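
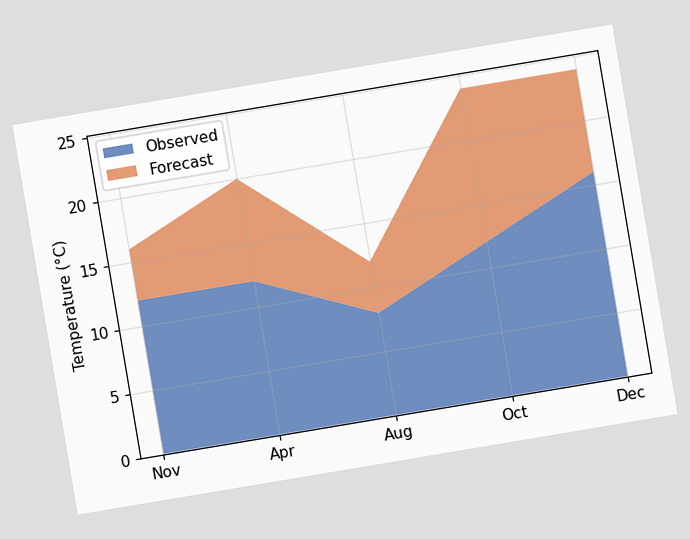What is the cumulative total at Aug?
12°C

The chart is tilted about 10° counter-clockwise. The stacked total at Aug reaches 12°C.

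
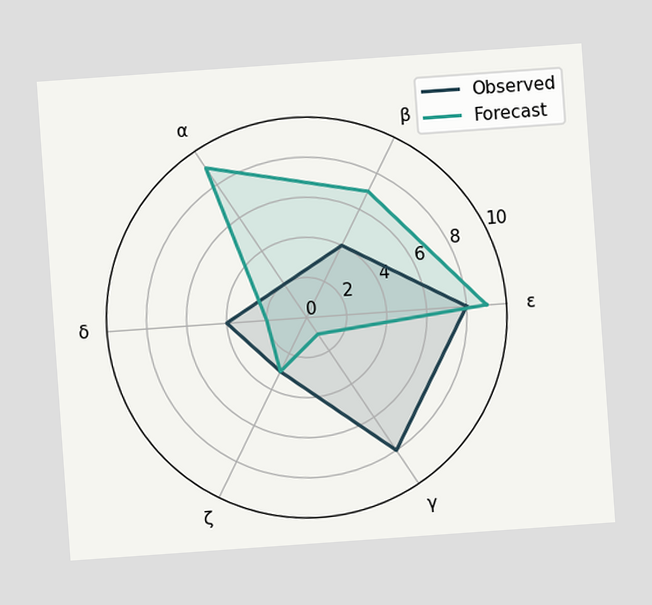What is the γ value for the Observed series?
8

The chart is tilted about 4° counter-clockwise. On the γ axis, Observed reaches 8.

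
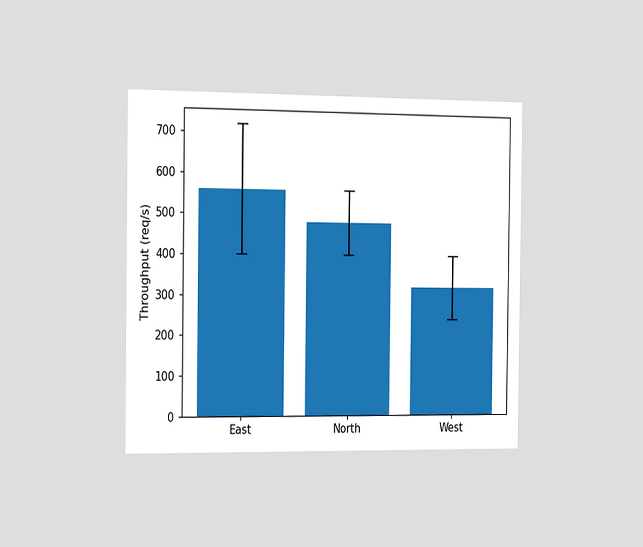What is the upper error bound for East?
The chart is viewed slightly from the left. The East bar's upper whisker reaches 720req/s.

720req/s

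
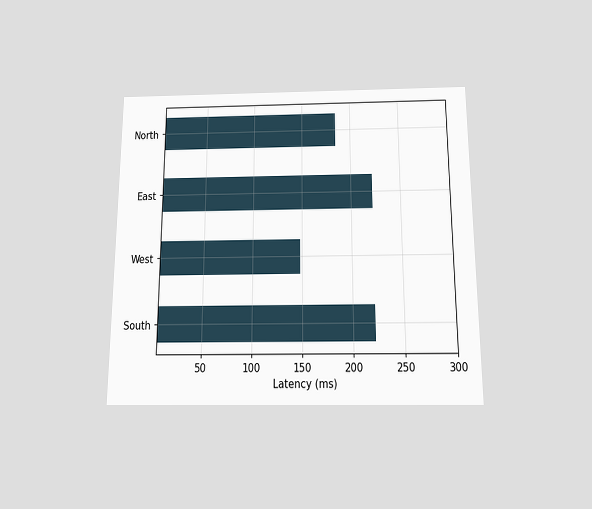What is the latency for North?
The chart is viewed slightly from below. Reading along the chart's x-axis, the North bar reaches 185ms.

185ms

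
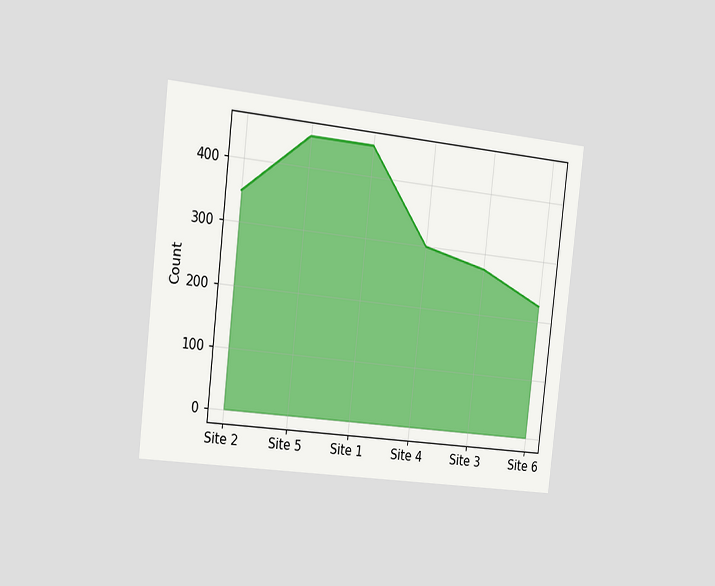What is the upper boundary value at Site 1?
The chart is tilted about 6° clockwise and viewed slightly from the left. At Site 1 the upper boundary is at 450.

450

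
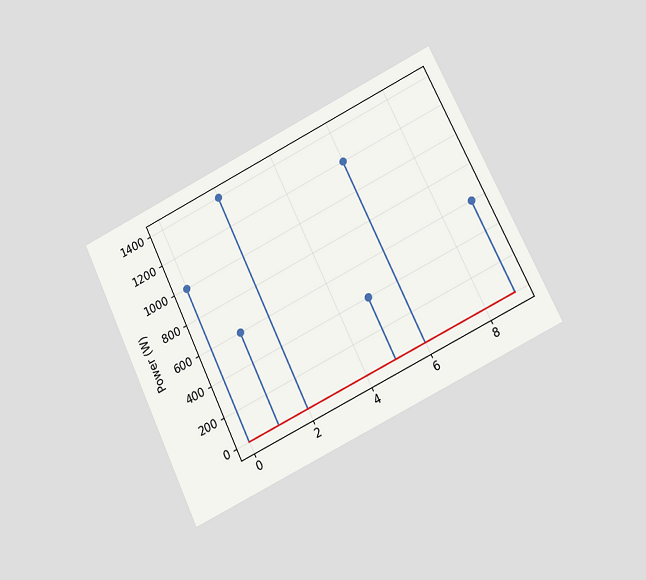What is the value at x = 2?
1400W

The chart is tilted about 26° counter-clockwise and viewed at a slight angle. The stem at x=2 reaches 1400W.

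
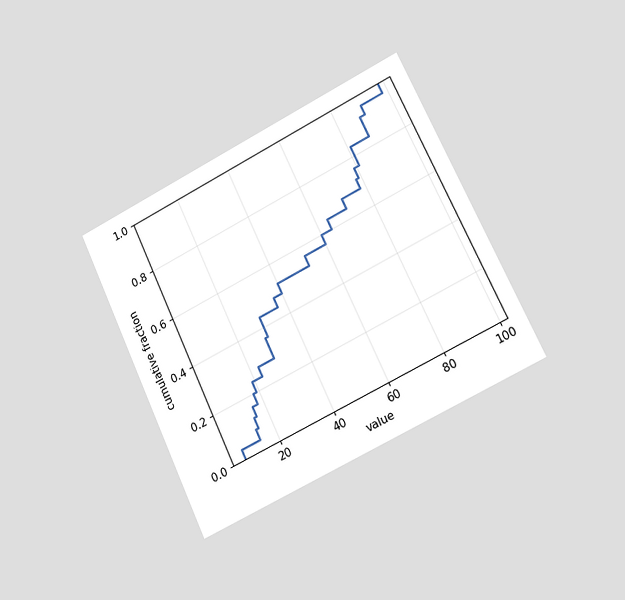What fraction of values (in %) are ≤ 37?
The chart is tilted about 25° counter-clockwise and viewed slightly from the right. At x=37 the ECDF step is at 48%.

48%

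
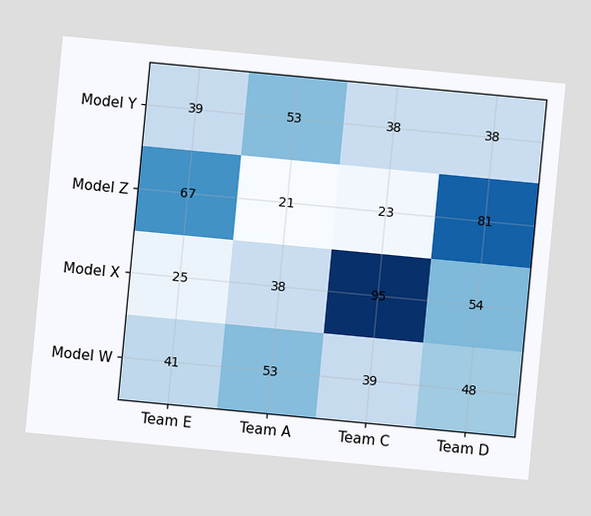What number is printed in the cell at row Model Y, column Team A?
53

The chart is tilted about 5° clockwise. The (Model Y, Team A) cell reads 53.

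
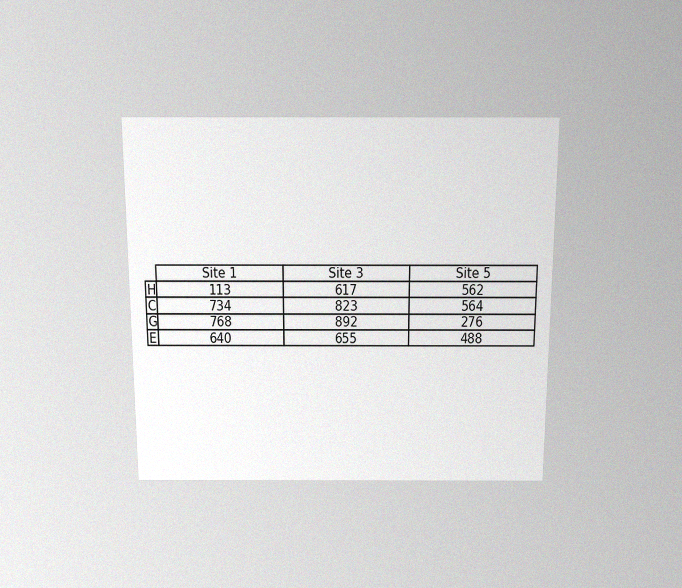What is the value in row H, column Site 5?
562

The chart is viewed slightly from above, with some photo noise. The (H, Site 5) cell reads 562.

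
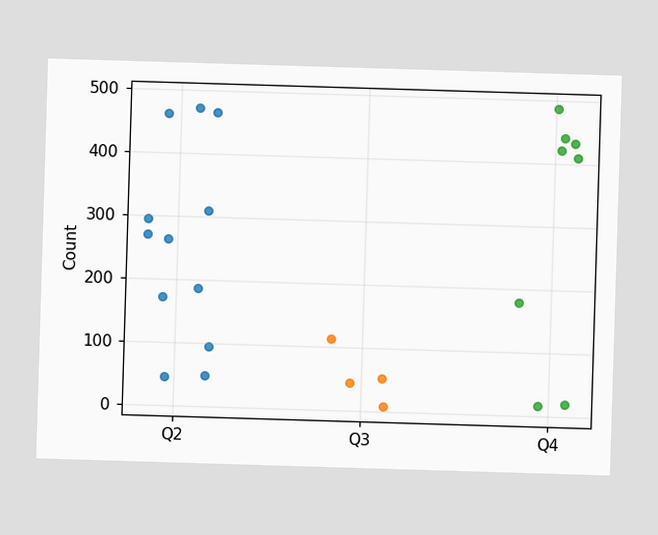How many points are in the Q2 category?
12

Counting the markers in the Q2 column gives 12.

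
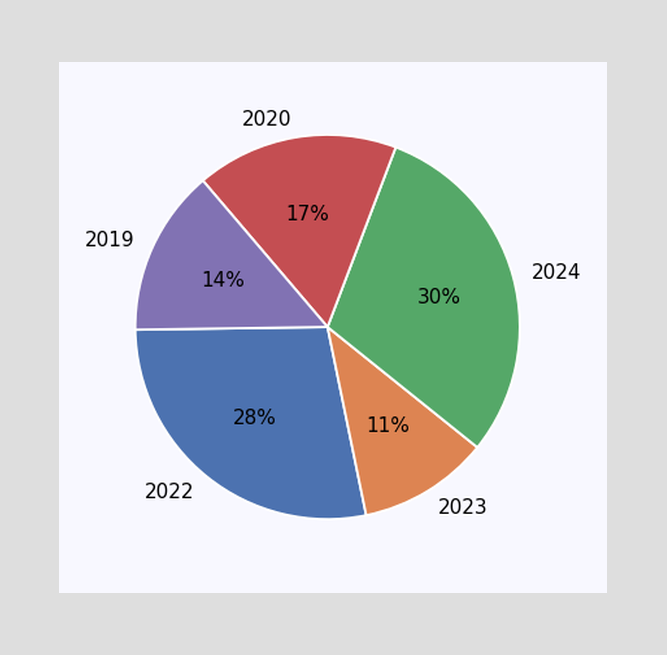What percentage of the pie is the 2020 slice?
The 2020 slice takes up 17% of the pie.

17%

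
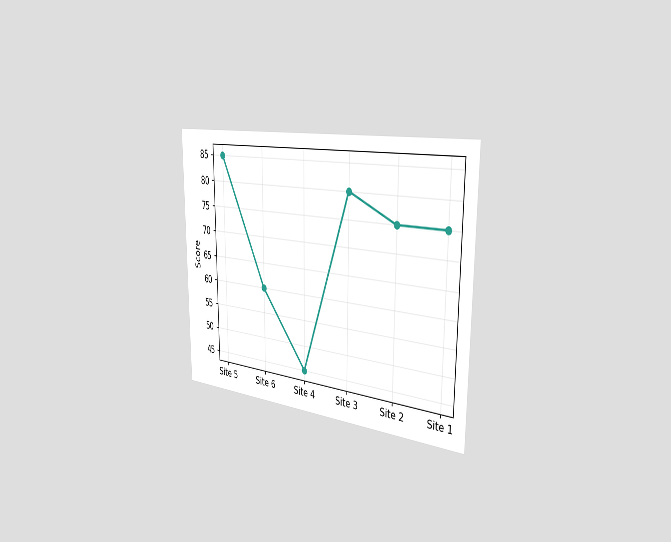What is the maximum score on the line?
The chart is viewed slightly from the right. The highest point is at Site 5, and reading across to the y-axis gives 85.

85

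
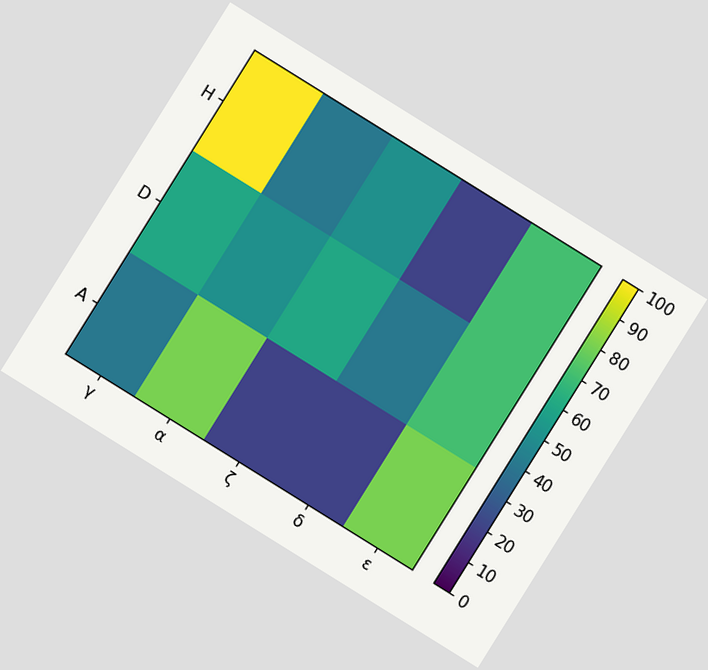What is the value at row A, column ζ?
20

The chart is tilted about 32° clockwise. Matching cell (A, ζ) against the colorbar gives 20.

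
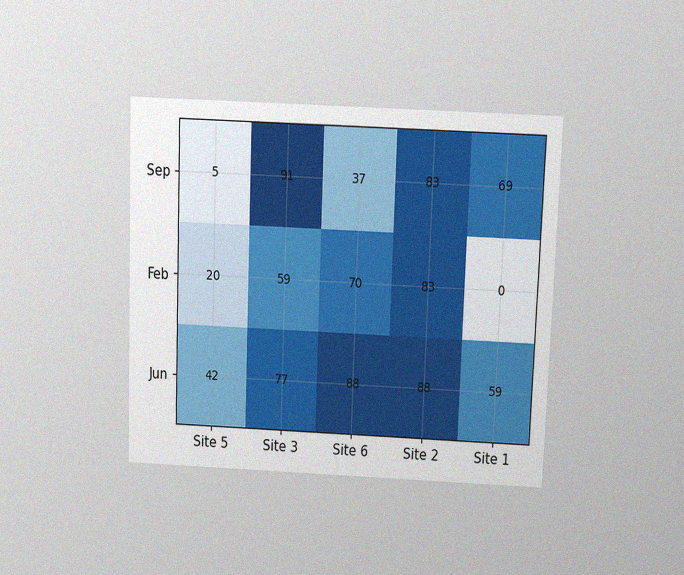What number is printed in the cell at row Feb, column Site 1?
0

The chart is tilted about 2° clockwise and viewed slightly from above, with some photo noise. The (Feb, Site 1) cell reads 0.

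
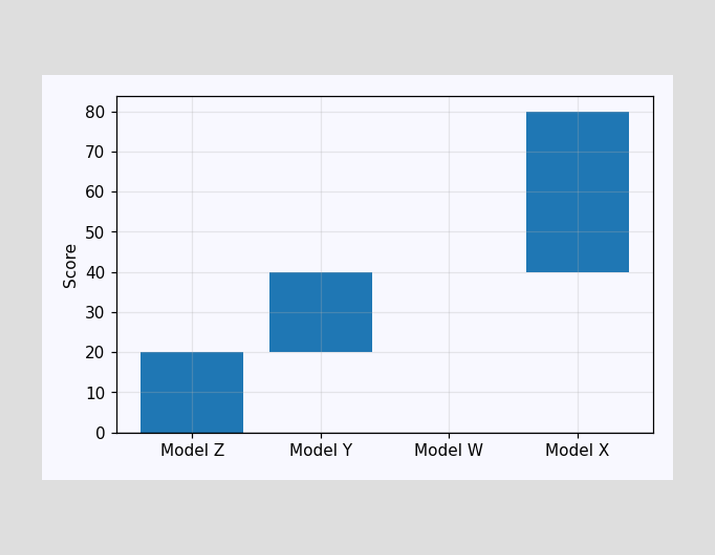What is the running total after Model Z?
20

After Model Z the running total reaches 20.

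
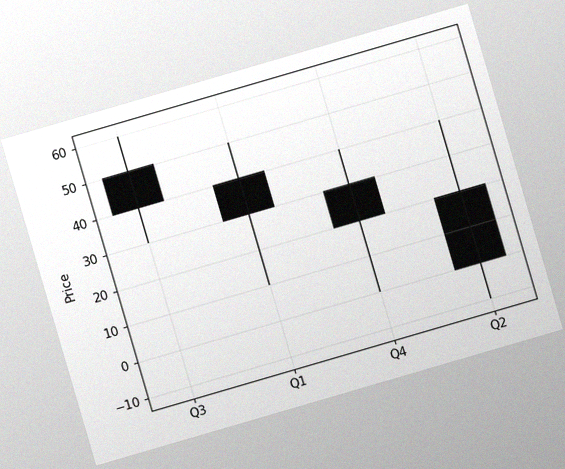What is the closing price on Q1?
The chart is tilted about 16° counter-clockwise, with some photo noise. The Q1 candle closes at 30.

30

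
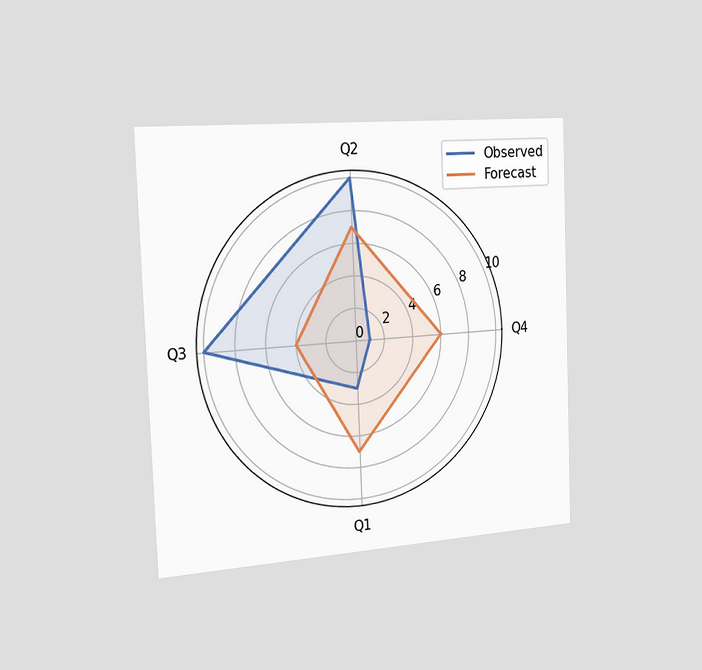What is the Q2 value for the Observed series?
The chart is tilted about 2° counter-clockwise and viewed slightly from the left. On the Q2 axis, Observed reaches 10.

10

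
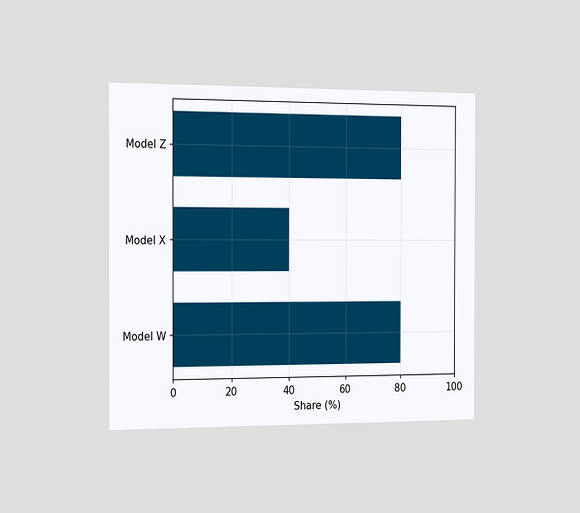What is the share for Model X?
40%

The chart is viewed slightly from the left. Reading along the chart's x-axis, the Model X bar reaches 40%.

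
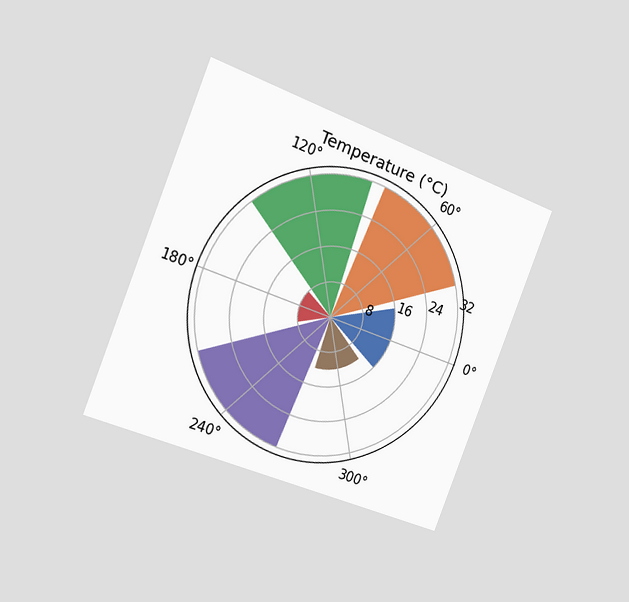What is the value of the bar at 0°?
The chart is tilted about 22° clockwise and viewed slightly from the left. The bar at 0° reaches 16°C on the radial axis.

16°C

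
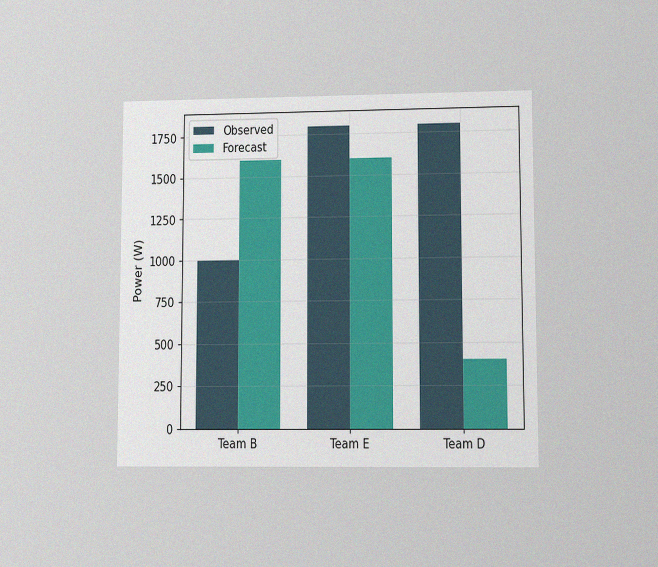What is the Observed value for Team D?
1800W

The chart is viewed at a slight angle, with some photo noise. The Observed bar at Team D reaches 1800W on the y-axis.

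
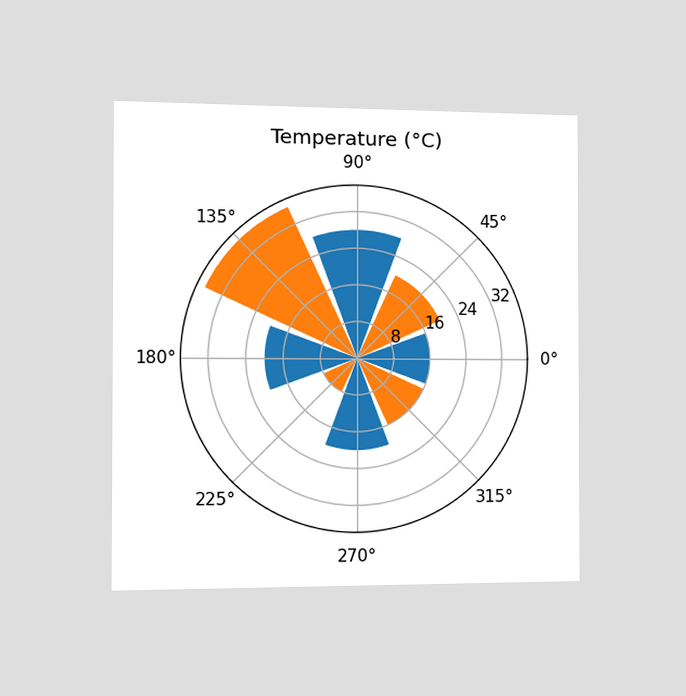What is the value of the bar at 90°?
28°C

The chart is viewed slightly from the left. The bar at 90° reaches 28°C on the radial axis.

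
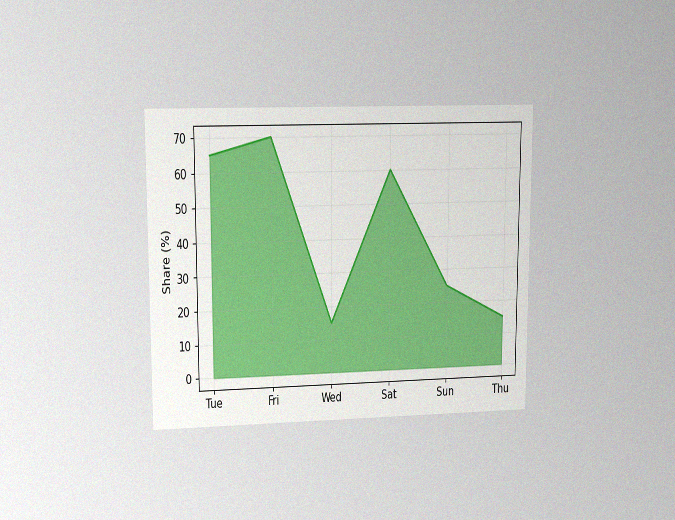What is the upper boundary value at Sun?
The chart is viewed at a slight angle, with some photo noise. At Sun the upper boundary is at 25%.

25%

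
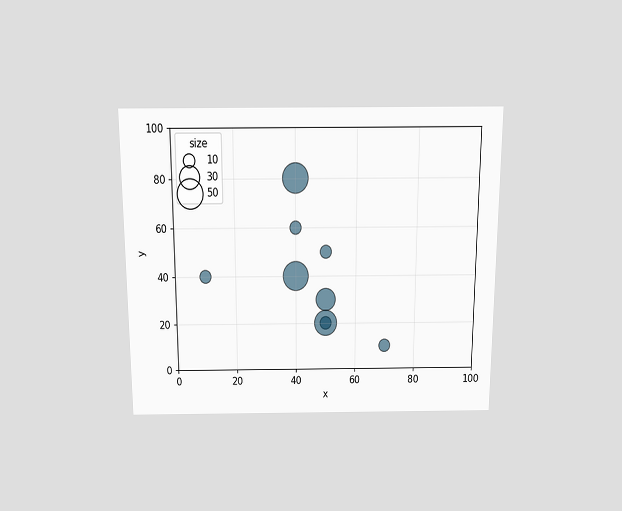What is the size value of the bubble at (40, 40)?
The chart is viewed slightly from above. Matching the bubble at (40, 40) against the size legend gives 50.

50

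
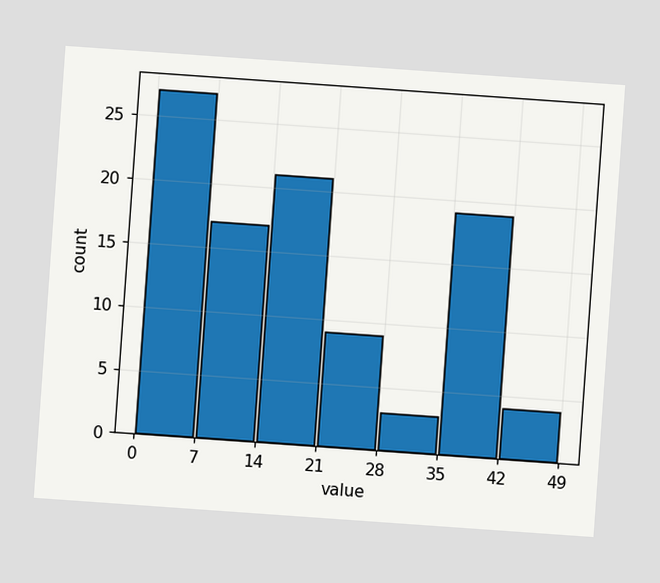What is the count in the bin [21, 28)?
The chart is tilted about 4° clockwise. The [21, 28) bin has height 9.

9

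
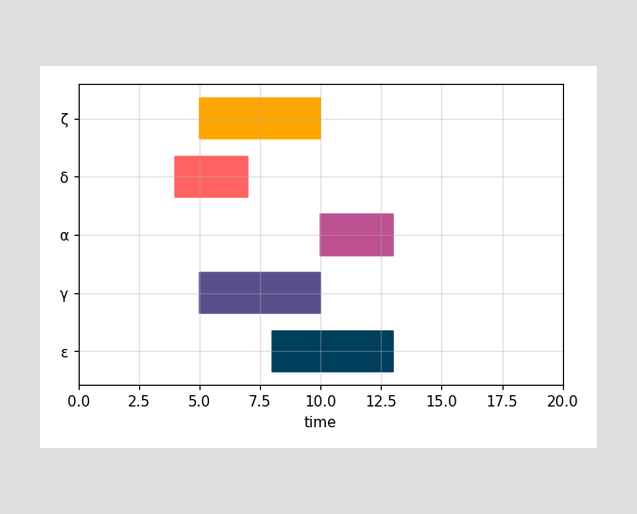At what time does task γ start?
The γ bar begins at t=5.

5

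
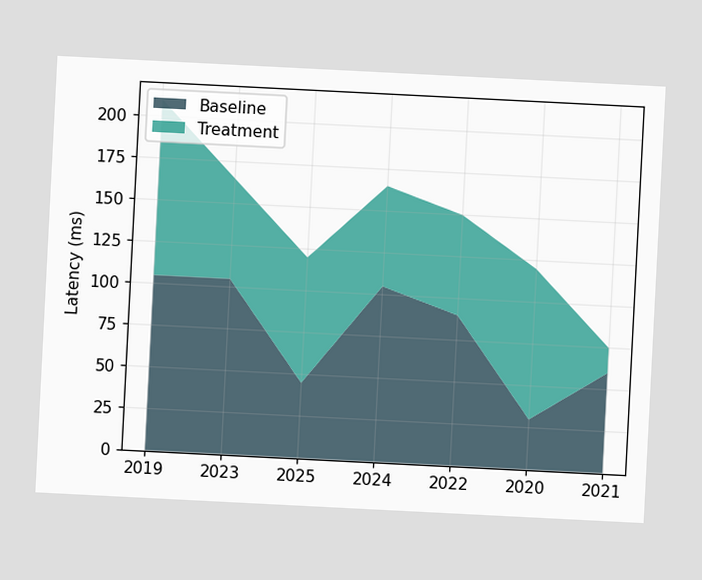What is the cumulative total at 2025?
The chart is tilted about 3° clockwise. The stacked total at 2025 reaches 120ms.

120ms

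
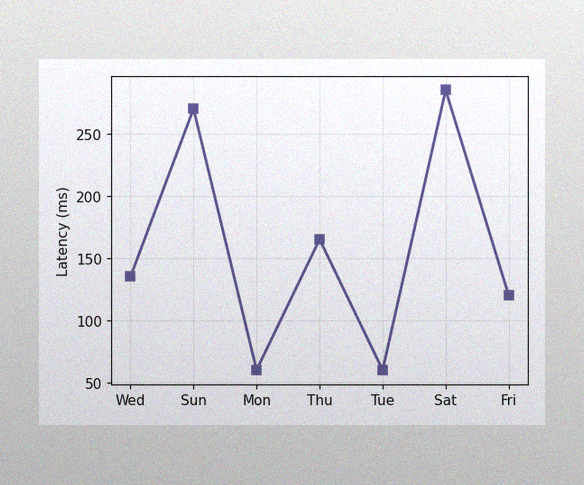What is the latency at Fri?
The image has some photo noise and uneven lighting. At Fri, the line is at 120ms.

120ms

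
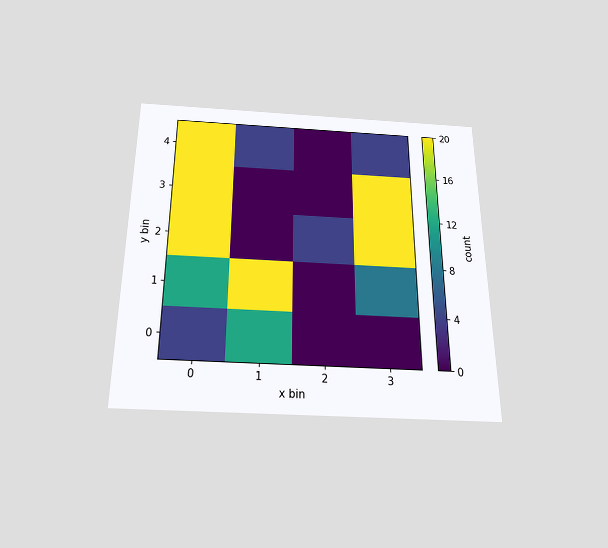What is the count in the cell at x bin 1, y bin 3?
0

The chart is viewed slightly from below. Matching the cell (1, 3) against the colorbar gives 0.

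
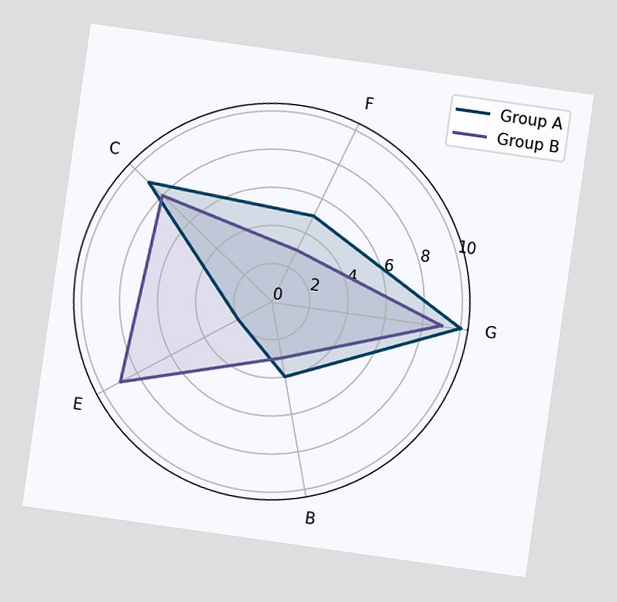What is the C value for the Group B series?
The chart is tilted about 8° clockwise. On the C axis, Group B reaches 8.

8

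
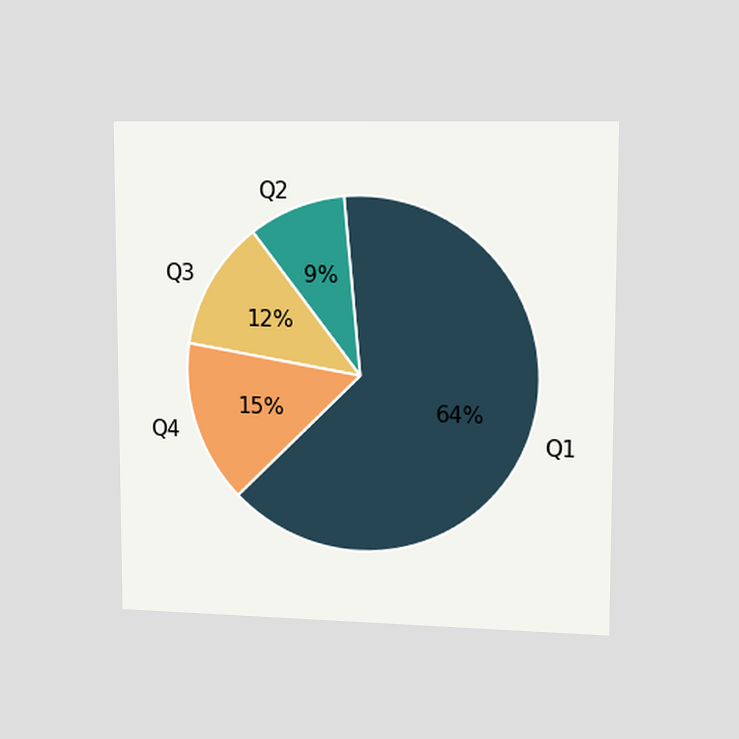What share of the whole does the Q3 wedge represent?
12%

The chart is viewed slightly from the right. The Q3 slice takes up 12% of the pie.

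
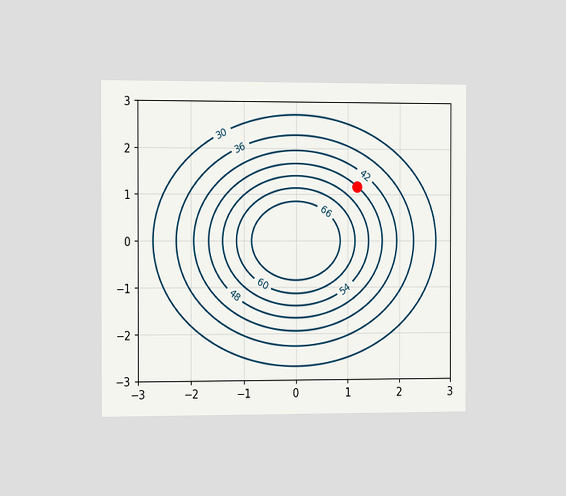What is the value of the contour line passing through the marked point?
48

The chart is viewed slightly from the left. The marked point sits on the contour labelled 48.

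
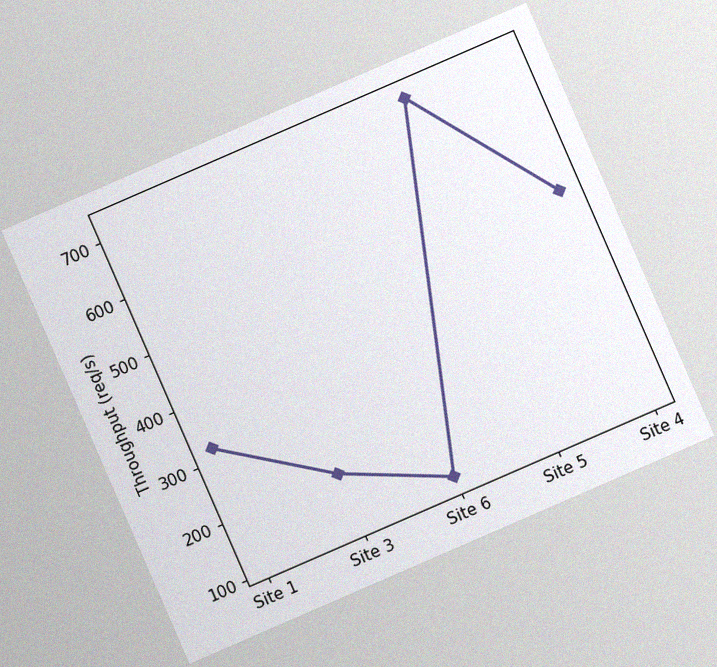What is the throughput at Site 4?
480req/s

The chart is tilted about 23° counter-clockwise, with some photo noise. At Site 4, the line is at 480req/s.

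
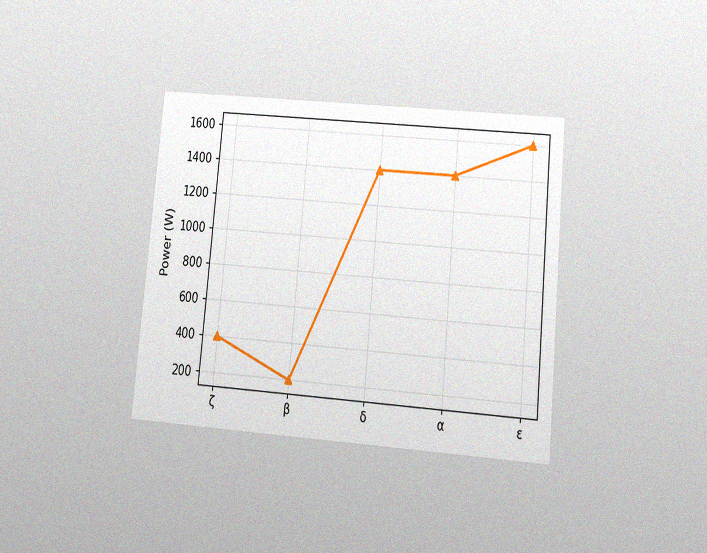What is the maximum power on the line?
The chart is tilted about 5° clockwise and viewed slightly from below, with some photo noise. The highest point is at ε, and reading across to the y-axis gives 1600W.

1600W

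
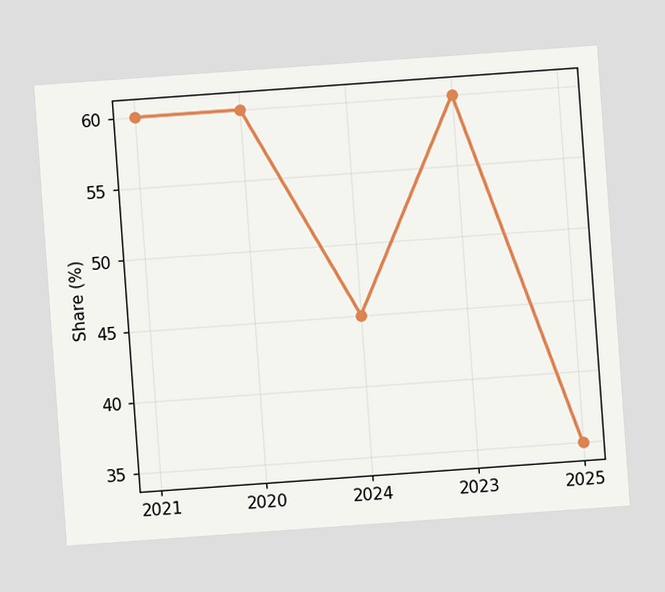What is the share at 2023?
60%

The chart is tilted about 4° counter-clockwise. At 2023, the line is at 60%.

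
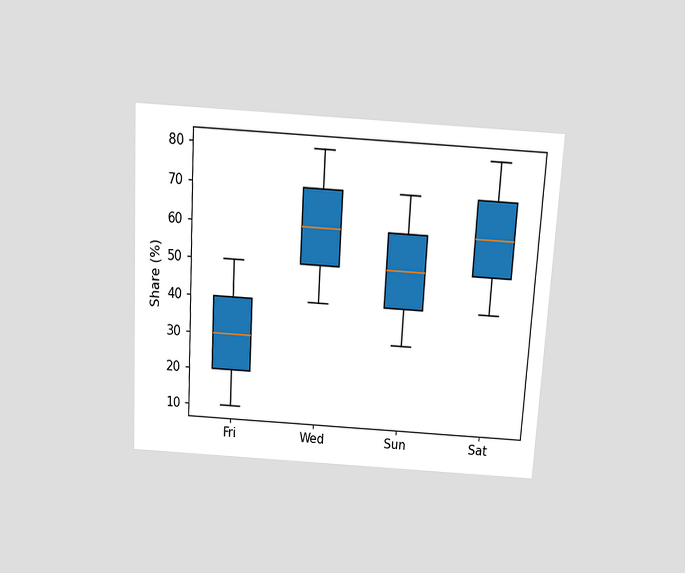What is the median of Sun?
The chart is tilted about 3° clockwise and viewed slightly from above. The median line in the Sun box sits at 50%.

50%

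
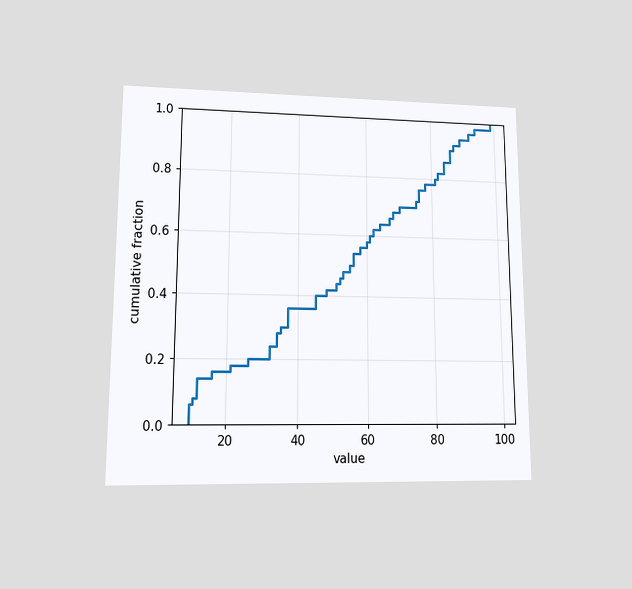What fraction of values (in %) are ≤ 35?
30%

The chart is viewed at a slight angle. At x=35 the ECDF step is at 30%.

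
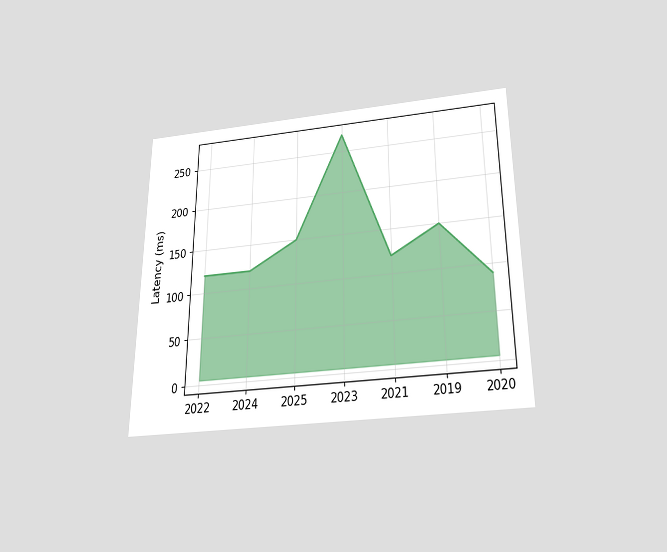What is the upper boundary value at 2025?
150ms

The chart is viewed slightly from below. At 2025 the upper boundary is at 150ms.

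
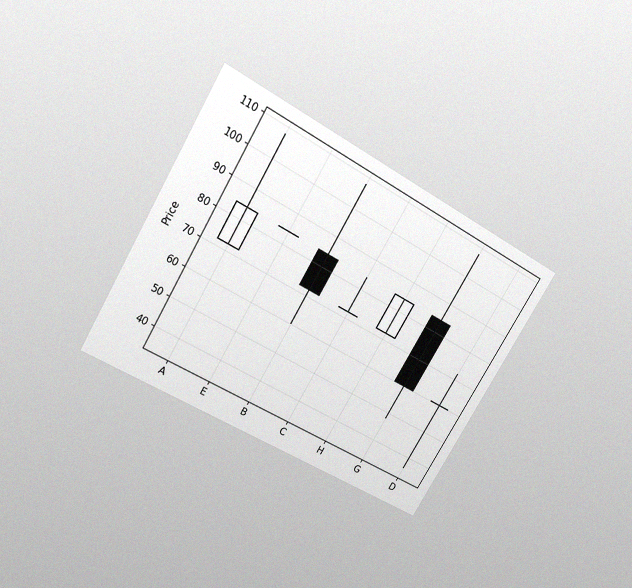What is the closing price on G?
The chart is tilted about 31° clockwise and viewed slightly from above, with some photo noise. The G candle closes at 60.

60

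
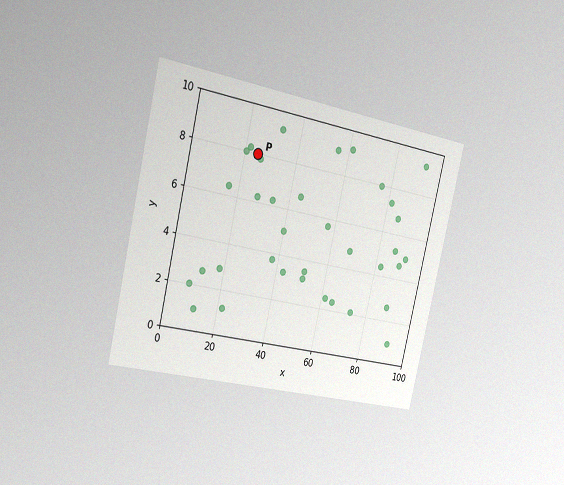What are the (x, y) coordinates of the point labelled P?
(25, 8)

The chart is tilted about 13° clockwise and viewed slightly from the left, with some photo noise. Following the gridlines from P to each axis, P sits at (25, 8).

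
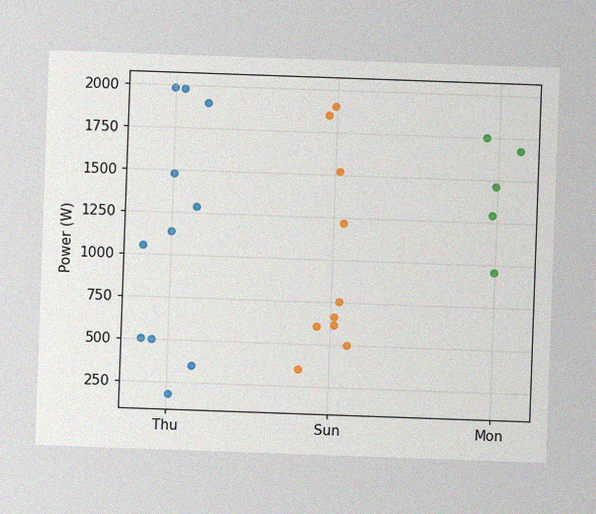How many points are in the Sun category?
10

The chart is tilted about 2° clockwise, with some photo noise. Counting the markers in the Sun column gives 10.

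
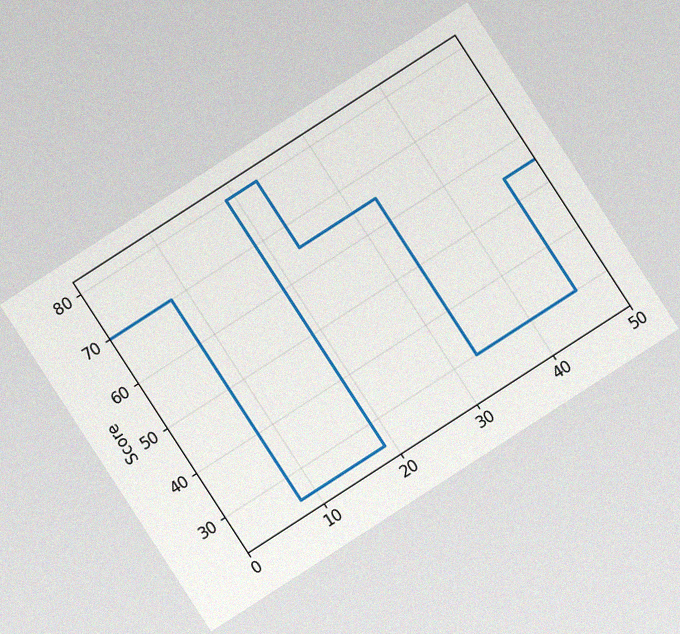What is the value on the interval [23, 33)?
65

The chart is tilted about 33° counter-clockwise, with some photo noise. On [23, 33) the step sits at 65.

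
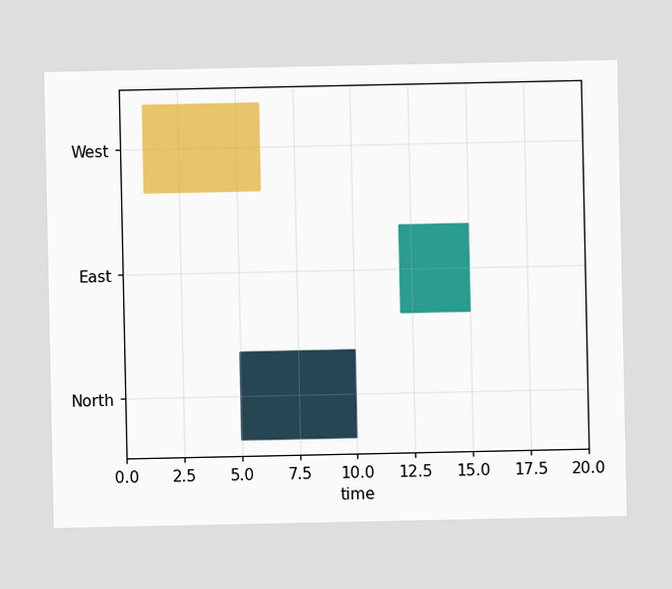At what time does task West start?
1

The West bar begins at t=1.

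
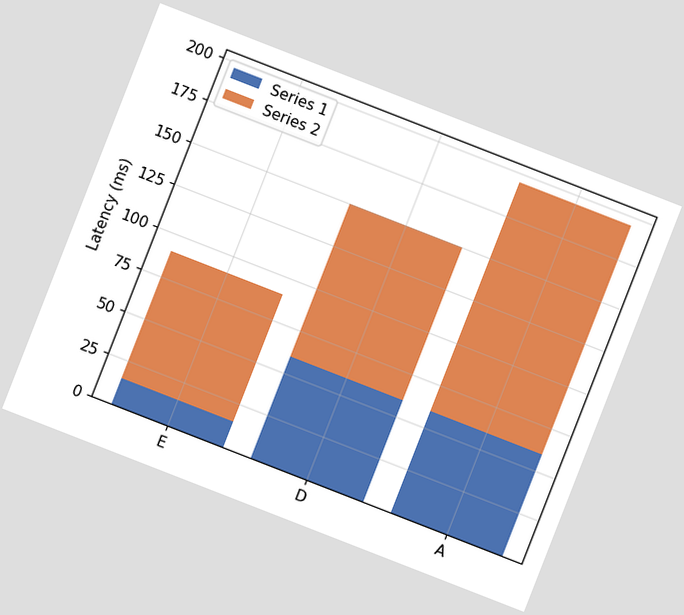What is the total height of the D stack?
The chart is tilted about 21° clockwise. The D stack's top reaches 150ms on the y-axis.

150ms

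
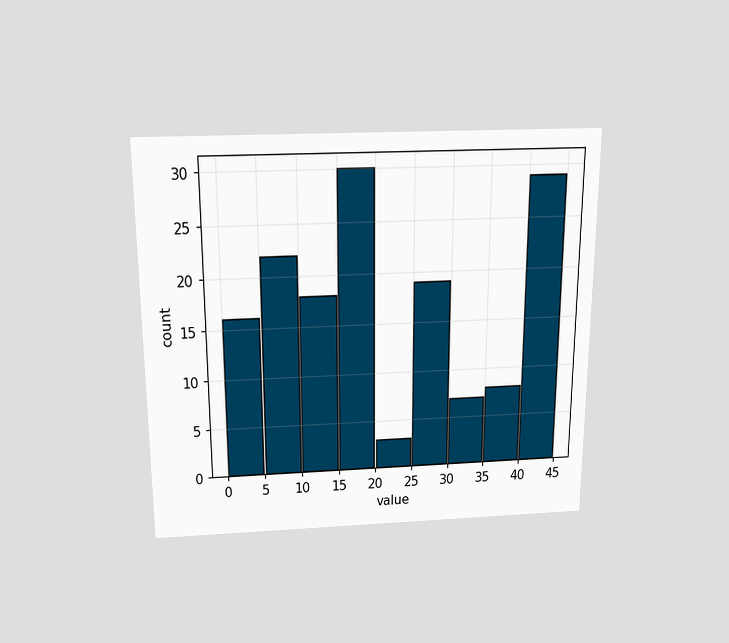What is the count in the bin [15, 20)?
30

The chart is viewed slightly from above. The [15, 20) bin has height 30.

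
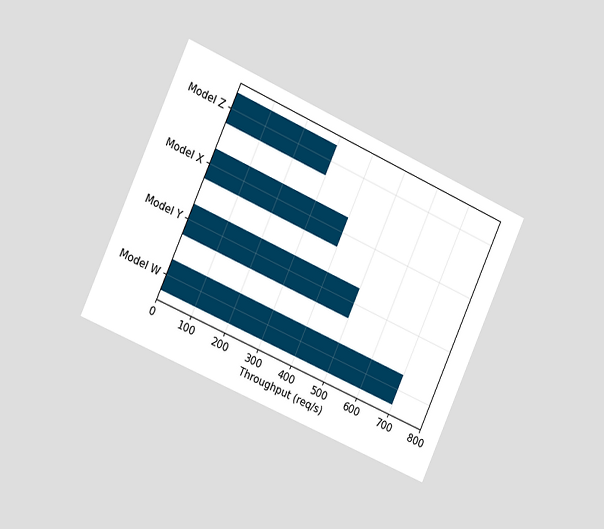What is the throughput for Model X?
The chart is tilted about 24° clockwise and viewed slightly from the left. Reading along the chart's x-axis, the Model X bar reaches 400req/s.

400req/s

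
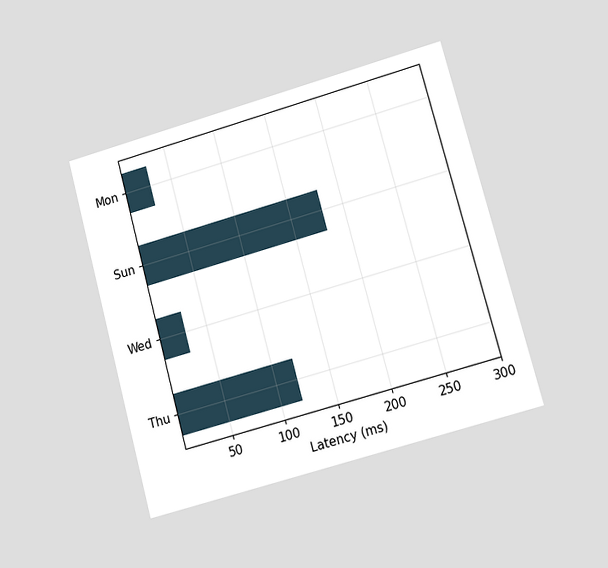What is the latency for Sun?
180ms

The chart is tilted about 15° counter-clockwise and viewed at a slight angle. Reading along the chart's x-axis, the Sun bar reaches 180ms.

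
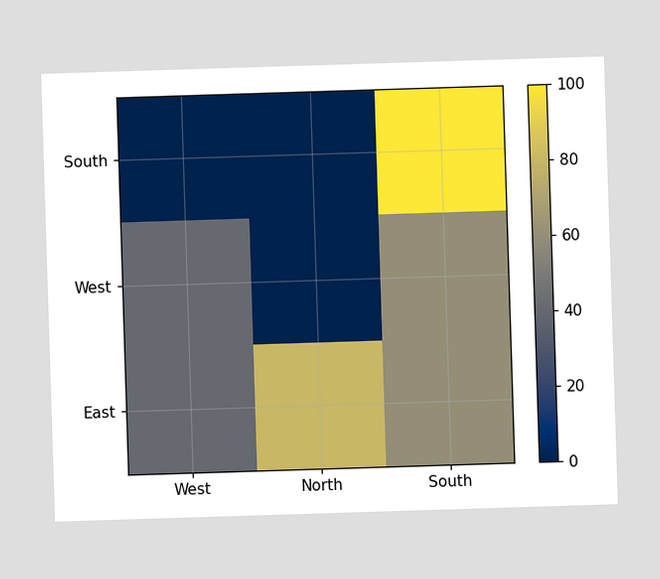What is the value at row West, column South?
60

Matching cell (West, South) against the colorbar gives 60.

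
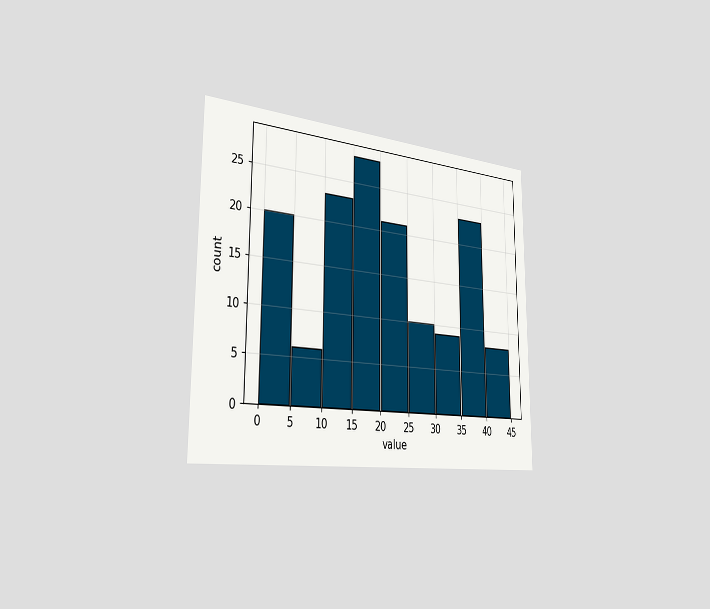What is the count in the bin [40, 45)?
The chart is viewed slightly from the left. The [40, 45) bin has height 8.

8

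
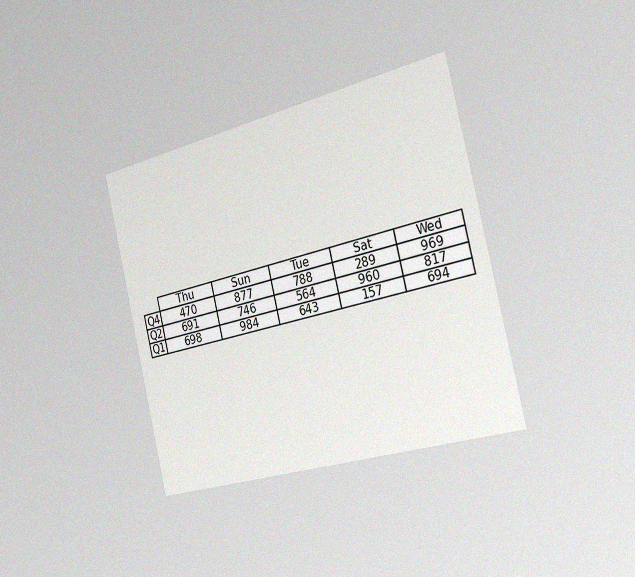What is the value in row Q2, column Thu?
The chart is tilted about 13° counter-clockwise and viewed slightly from the right, with some photo noise. The (Q2, Thu) cell reads 691.

691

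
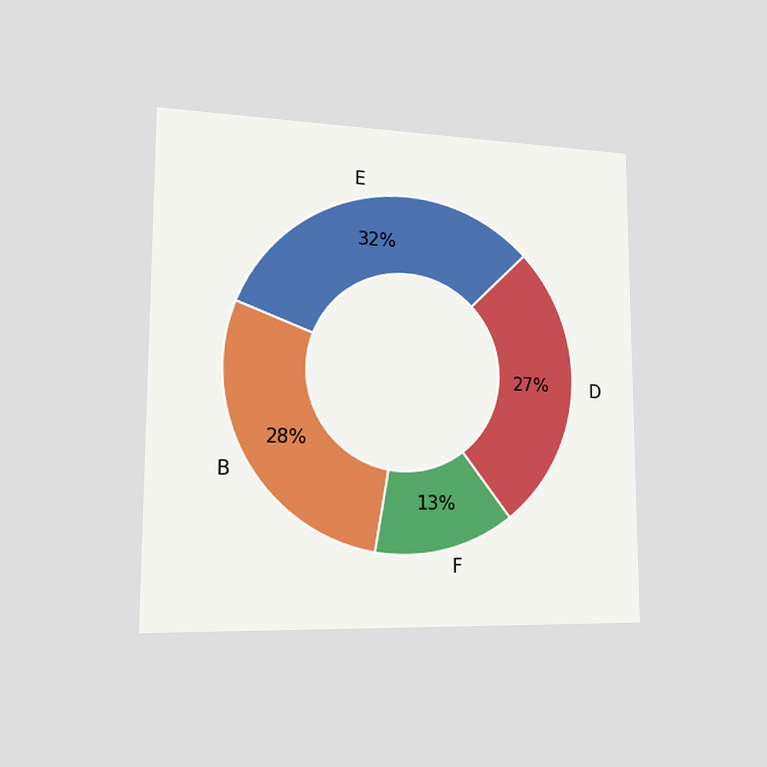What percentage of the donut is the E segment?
32%

The chart is viewed slightly from the left. The E segment takes up 32% of the ring.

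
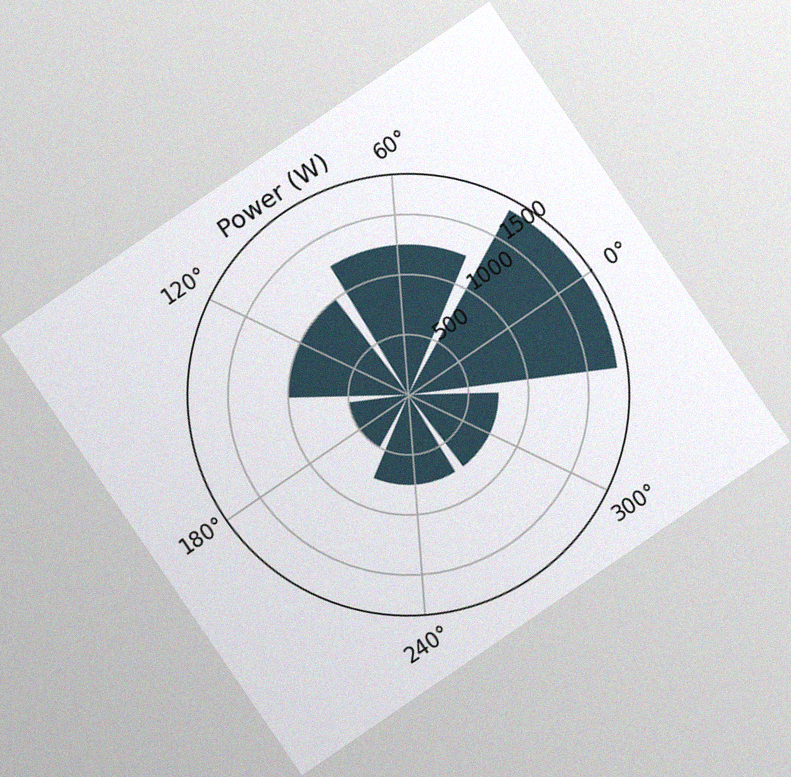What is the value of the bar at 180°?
500W

The chart is tilted about 34° counter-clockwise, with some photo noise. The bar at 180° reaches 500W on the radial axis.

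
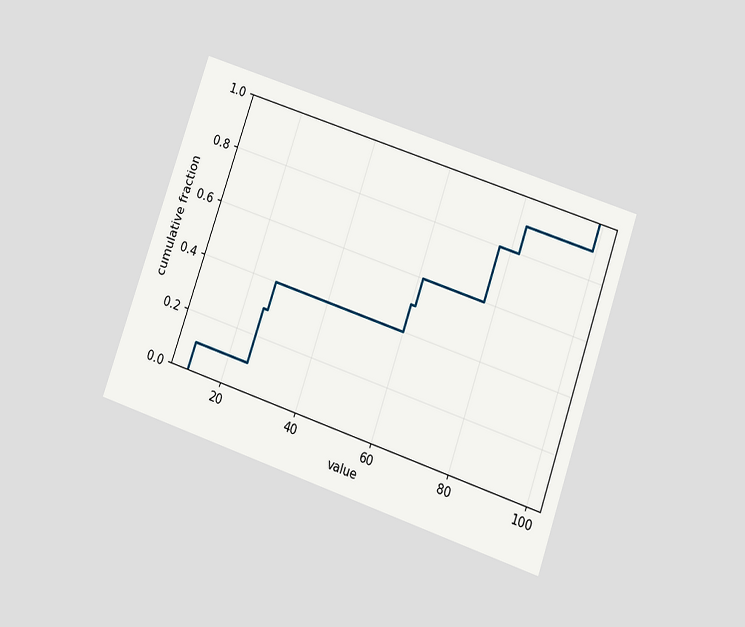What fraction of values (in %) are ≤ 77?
80%

The chart is tilted about 19° clockwise and viewed slightly from below. At x=77 the ECDF step is at 80%.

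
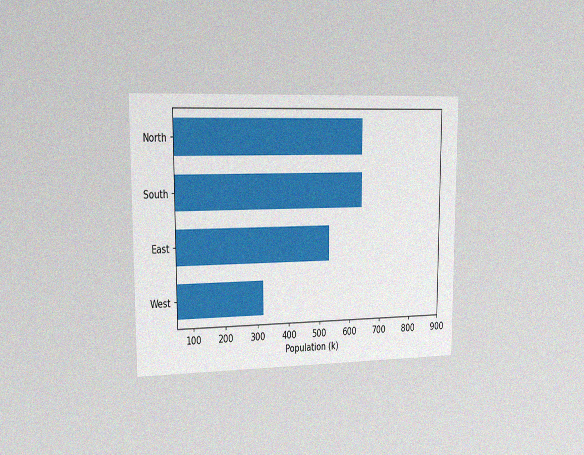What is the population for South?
636k

The chart is viewed slightly from the left, with some photo noise. Reading along the chart's x-axis, the South bar reaches 636k.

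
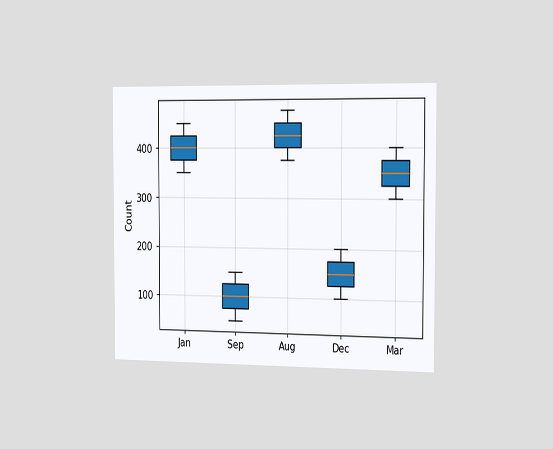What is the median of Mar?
350

The chart is viewed slightly from the right. The median line in the Mar box sits at 350.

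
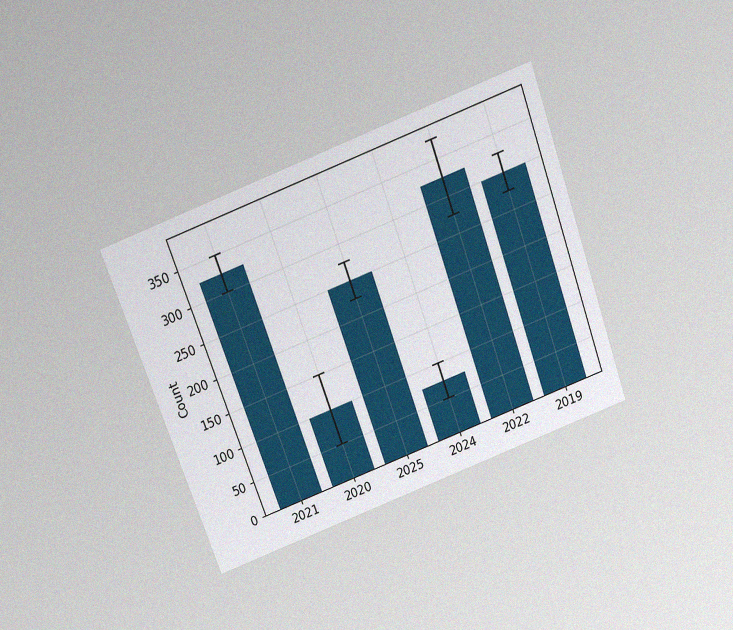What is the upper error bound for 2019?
The chart is tilted about 20° counter-clockwise and viewed slightly from above, with some photo noise. The 2019 bar's upper whisker reaches 325.

325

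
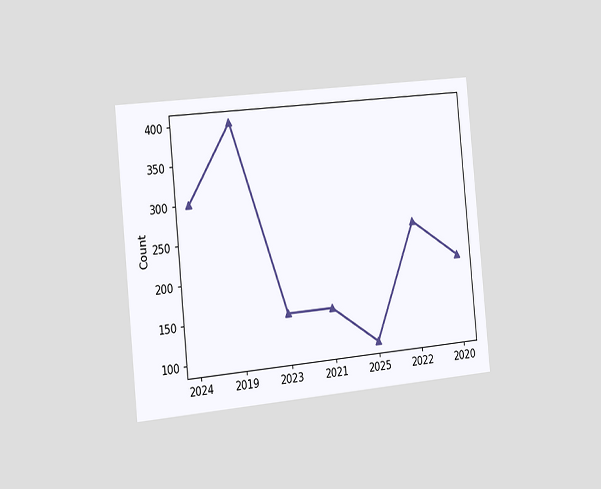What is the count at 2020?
The chart is tilted about 5° counter-clockwise and viewed slightly from the left. At 2020, the line is at 200.

200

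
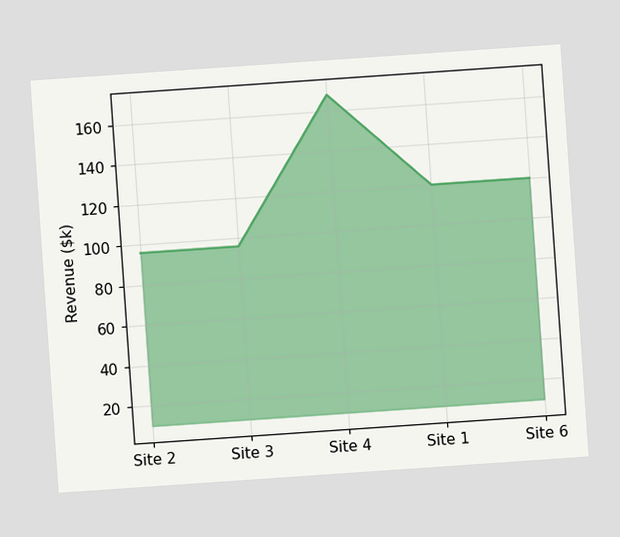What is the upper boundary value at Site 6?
$120k

The chart is tilted about 4° counter-clockwise. At Site 6 the upper boundary is at $120k.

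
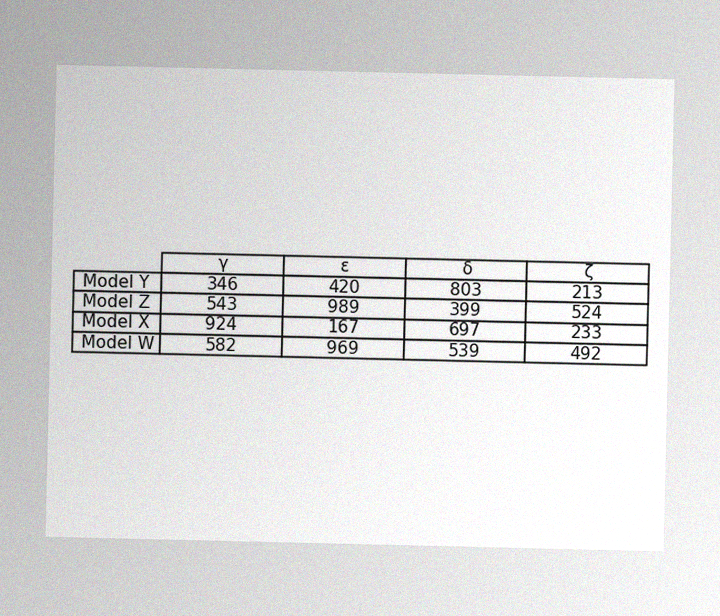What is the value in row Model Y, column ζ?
The image has some photo noise and uneven lighting. The (Model Y, ζ) cell reads 213.

213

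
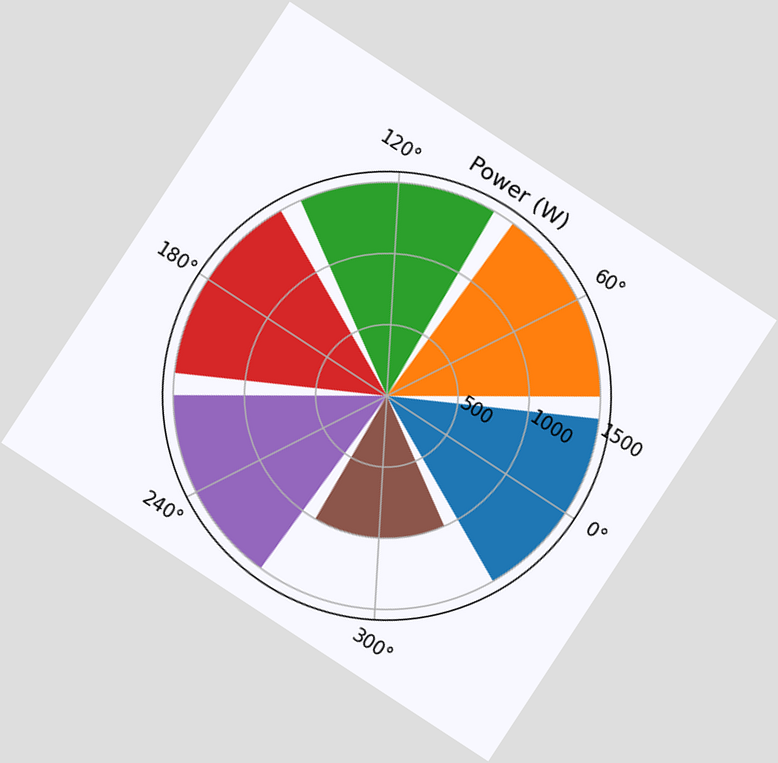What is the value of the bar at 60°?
1500W

The chart is tilted about 33° clockwise. The bar at 60° reaches 1500W on the radial axis.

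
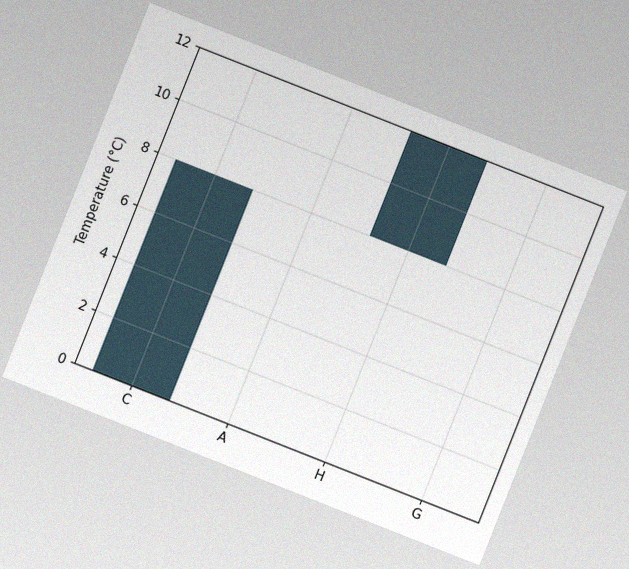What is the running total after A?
The chart is tilted about 22° clockwise, with some photo noise. After A the running total reaches 8°C.

8°C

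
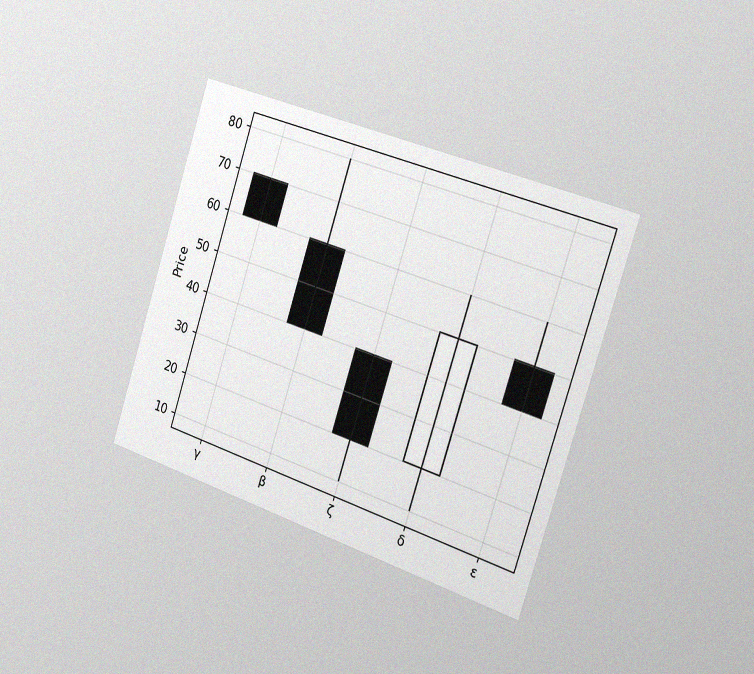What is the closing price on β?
40

The chart is tilted about 18° clockwise and viewed slightly from the right, with some photo noise. The β candle closes at 40.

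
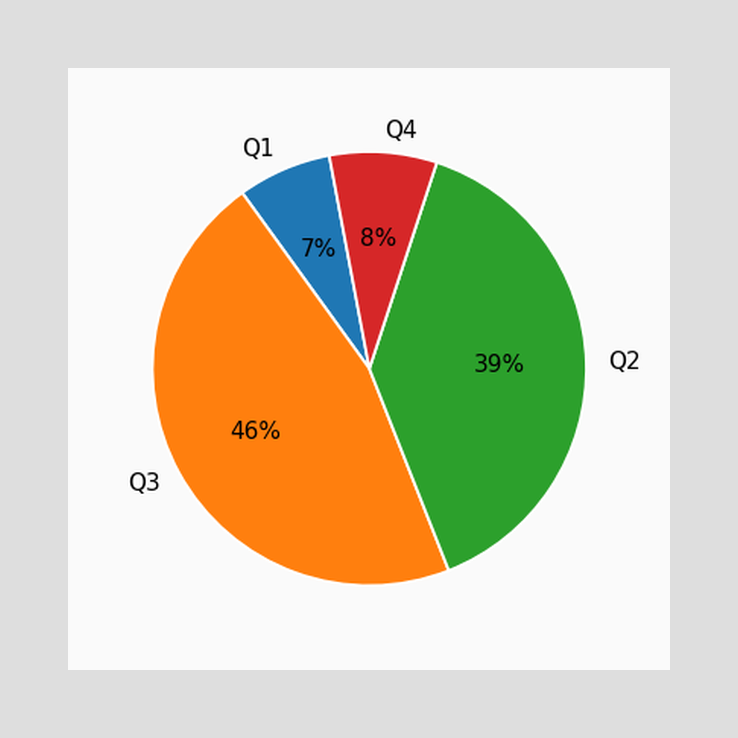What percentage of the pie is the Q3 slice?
46%

The Q3 slice takes up 46% of the pie.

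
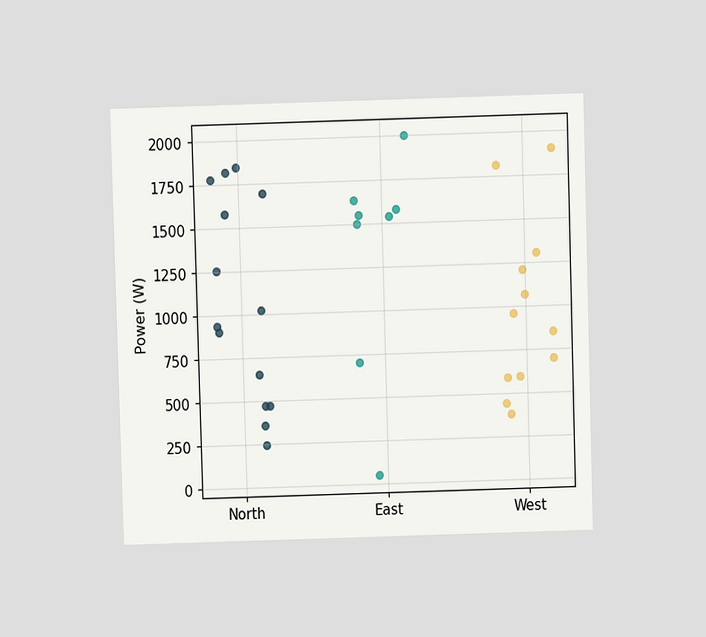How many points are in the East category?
The chart is viewed at a slight angle. Counting the markers in the East column gives 8.

8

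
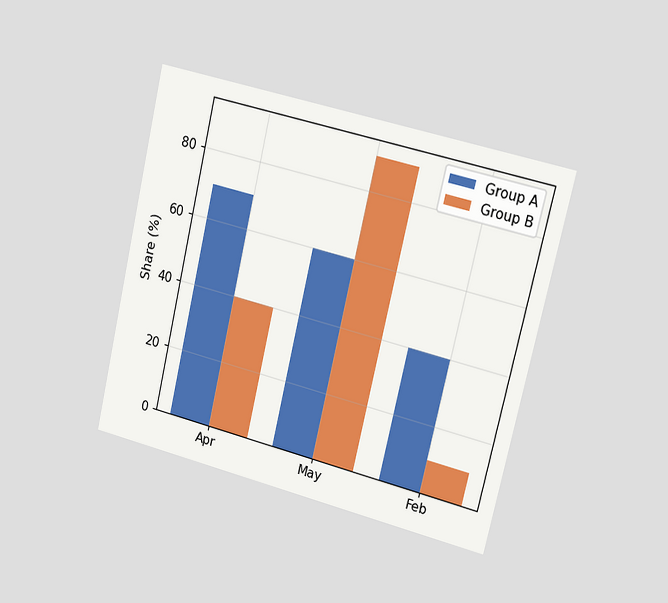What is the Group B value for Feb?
The chart is tilted about 13° clockwise and viewed slightly from the right. The Group B bar at Feb reaches 10% on the y-axis.

10%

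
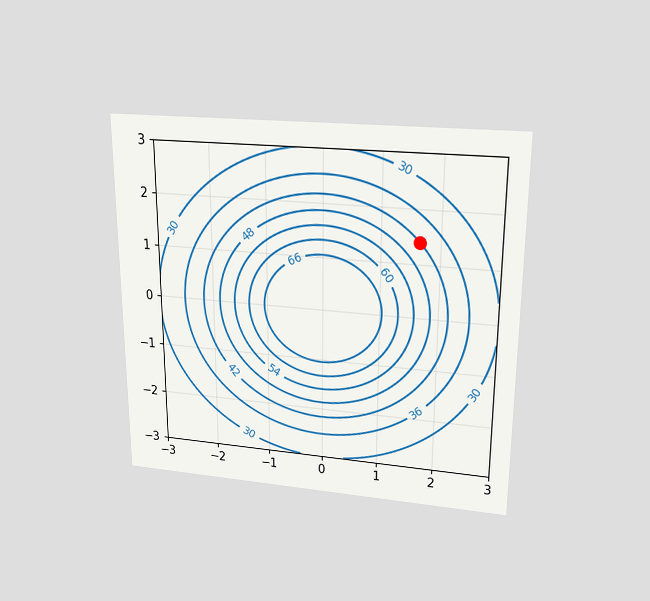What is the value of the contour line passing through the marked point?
42

The chart is viewed slightly from above. The marked point sits on the contour labelled 42.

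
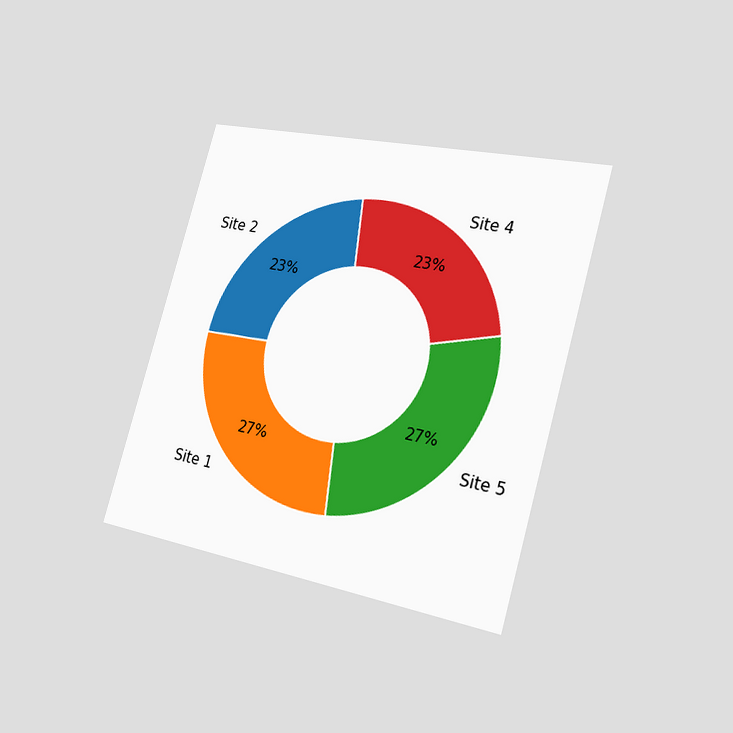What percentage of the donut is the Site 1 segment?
The chart is tilted about 16° clockwise and viewed slightly from the right. The Site 1 segment takes up 27% of the ring.

27%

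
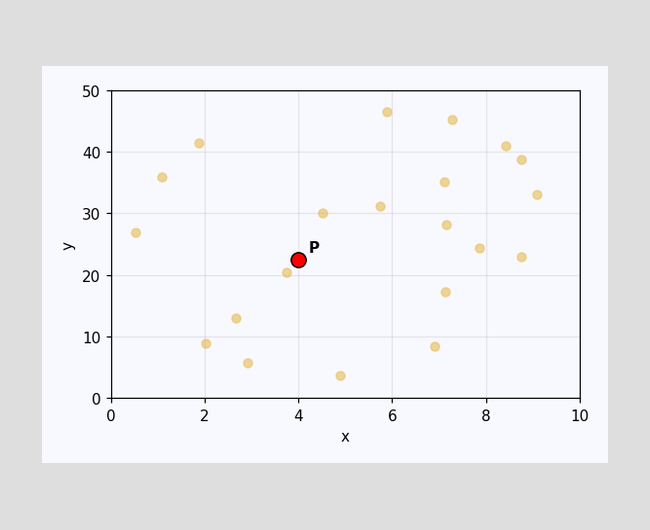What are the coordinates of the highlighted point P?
(4, 22.5)

Following the gridlines from P to each axis, P sits at (4, 22.5).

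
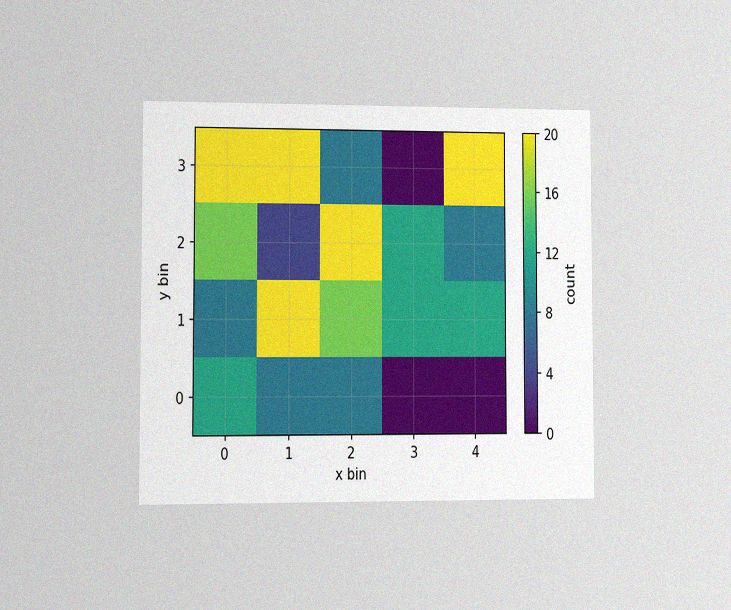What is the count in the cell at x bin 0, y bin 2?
16

The chart is viewed at a slight angle, with some photo noise. Matching the cell (0, 2) against the colorbar gives 16.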